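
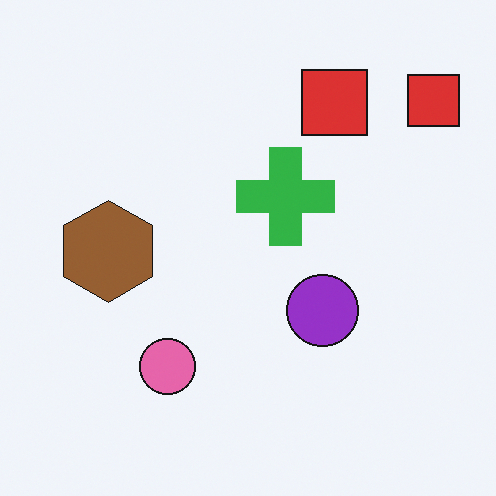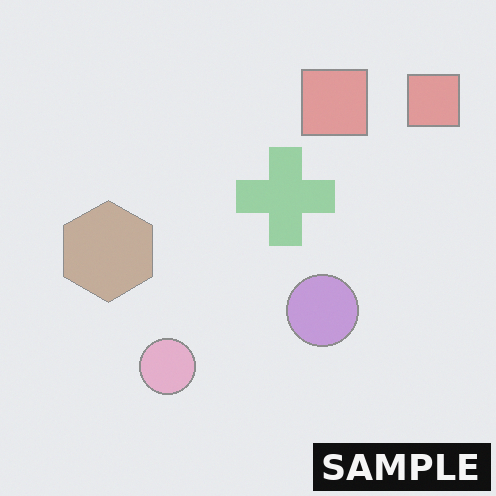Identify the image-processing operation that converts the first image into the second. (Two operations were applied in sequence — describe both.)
This is the original image given much lower contrast, then watermarked with the text "SAMPLE" in the lower-right corner.

Tones are pushed toward mid-grey across the whole image — a global contrast change. A dark label reading "SAMPLE" appears in the lower-right corner.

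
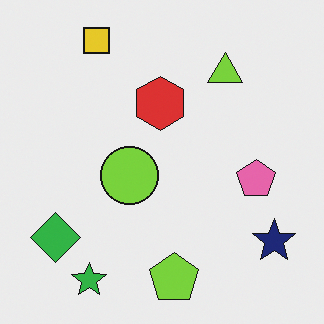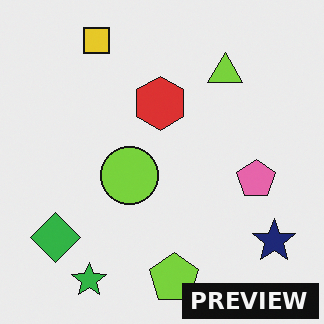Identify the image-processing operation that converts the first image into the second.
It was watermarked with the text "PREVIEW" in the lower-right corner.

A dark label reading "PREVIEW" appears in the lower-right corner.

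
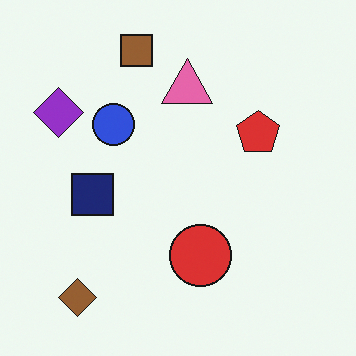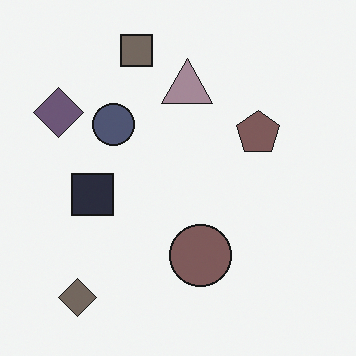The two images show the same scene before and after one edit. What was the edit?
The transformation is: heavily desaturated.

All colors are more muted and greyish — a global saturation change.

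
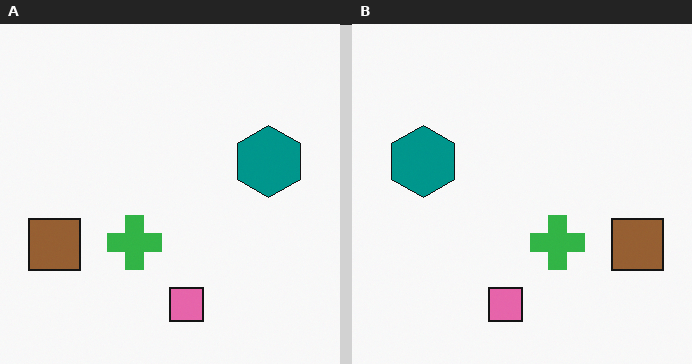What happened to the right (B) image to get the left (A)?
Flipped horizontally (left ↔ right).

The brown square is in the right of the right (B) image and the left of the left (A) — shapes on opposite sides of the vertical midline have swapped in a mirror flip.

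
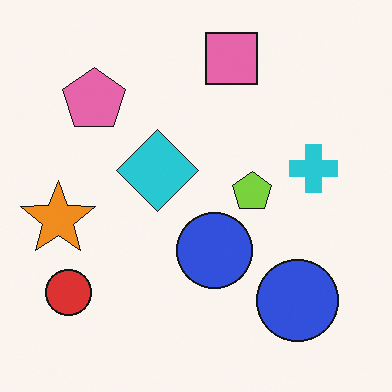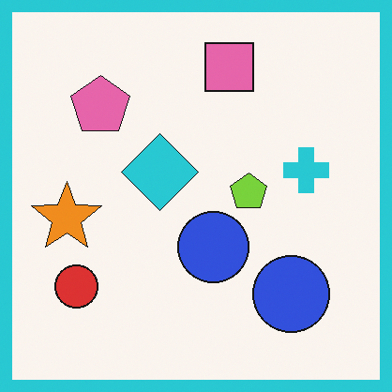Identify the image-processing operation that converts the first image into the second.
The transformation is: framed with a cyan border.

A solid cyan frame runs around the edge of the second image, with the content slightly shrunk inside it.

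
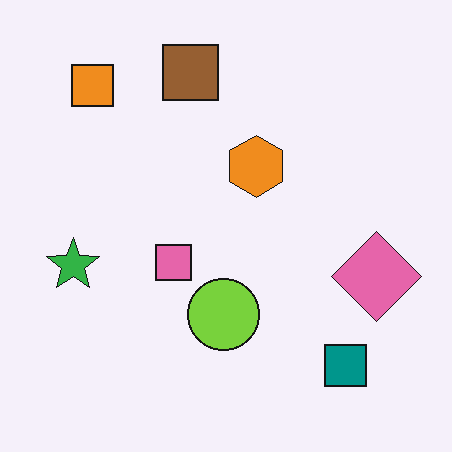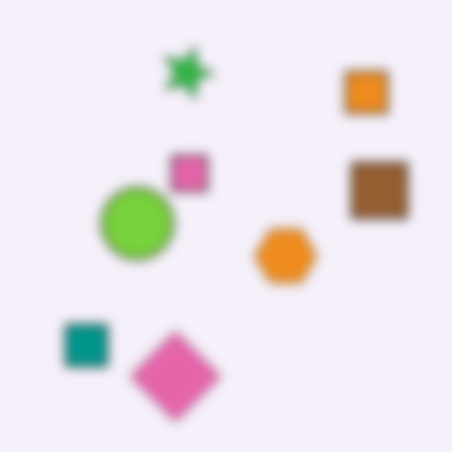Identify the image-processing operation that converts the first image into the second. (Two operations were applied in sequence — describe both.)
Rotated 90° clockwise, then heavily blurred.

The orange square sits in the top-left of the first image and the top-right of the second — consistent with a whole-image 90° clockwise rotation. Shape edges and outlines are uniformly softened across the whole image.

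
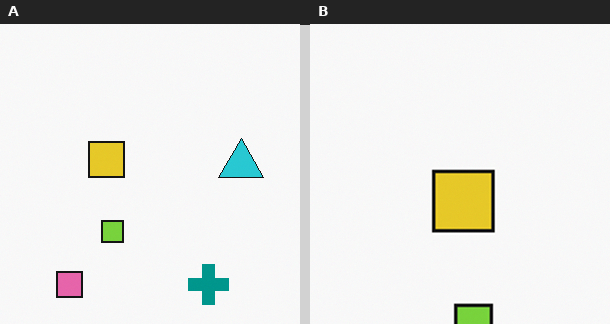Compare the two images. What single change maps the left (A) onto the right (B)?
This is the original image cropped to a noticeably smaller region and rescaled.

The visible shapes are larger and the field of view is narrower; shapes near the original edges may be partly or wholly outside the frame — a crop-and-rescale.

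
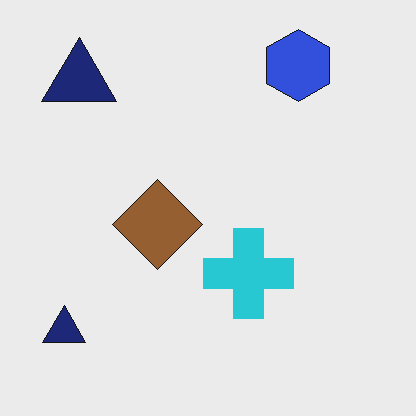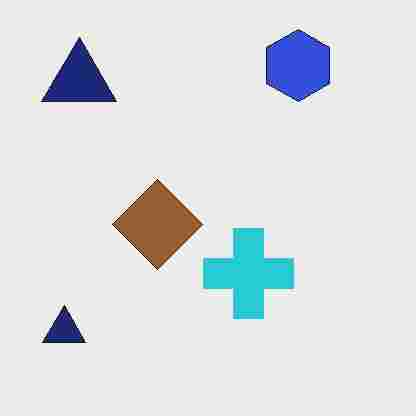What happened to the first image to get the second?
The image was heavily JPEG-compressed with obvious blocking artifacts.

Blocky 8×8 compression artifacts appear around shape edges and the flat background shows ringing — characteristic JPEG degradation.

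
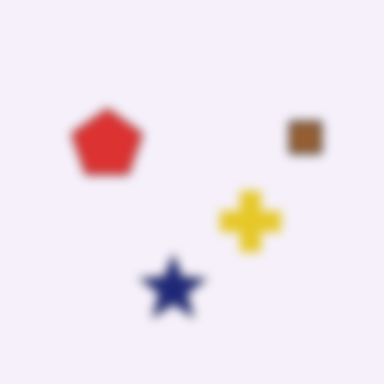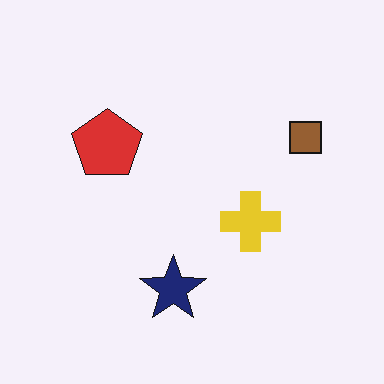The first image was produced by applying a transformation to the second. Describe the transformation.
This is the original image heavily blurred.

Shape edges and outlines are uniformly softened across the whole image.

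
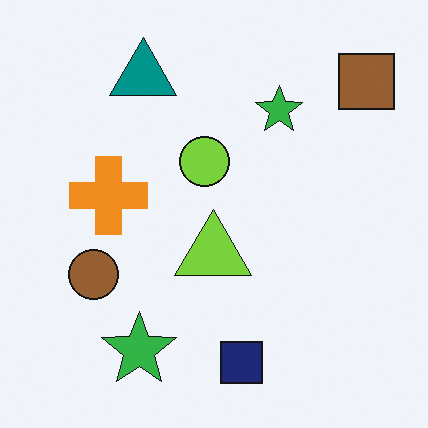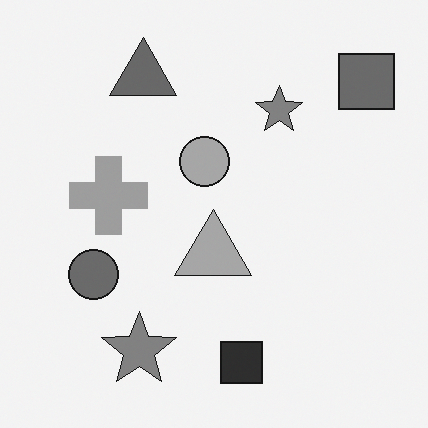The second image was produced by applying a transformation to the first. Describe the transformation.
The second image is the first converted to grayscale.

All color is removed — every shape is now a shade of grey.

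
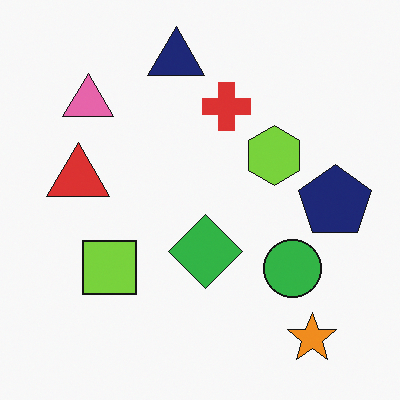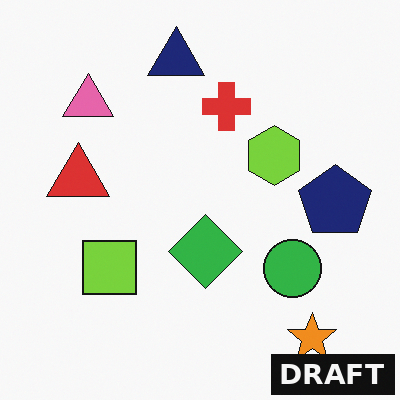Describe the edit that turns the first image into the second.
It was watermarked with the text "DRAFT" in the lower-right corner.

A dark label reading "DRAFT" appears in the lower-right corner.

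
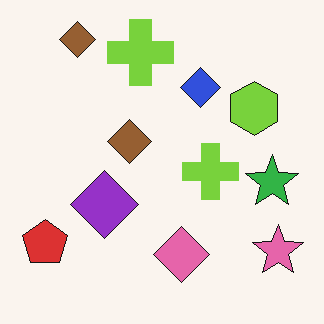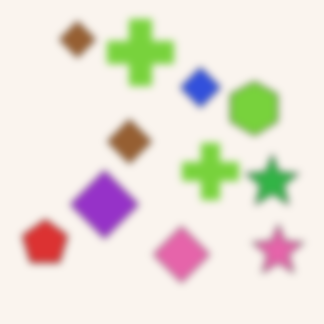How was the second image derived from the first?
The transformation is: moderately blurred.

Shape edges and outlines are uniformly softened across the whole image.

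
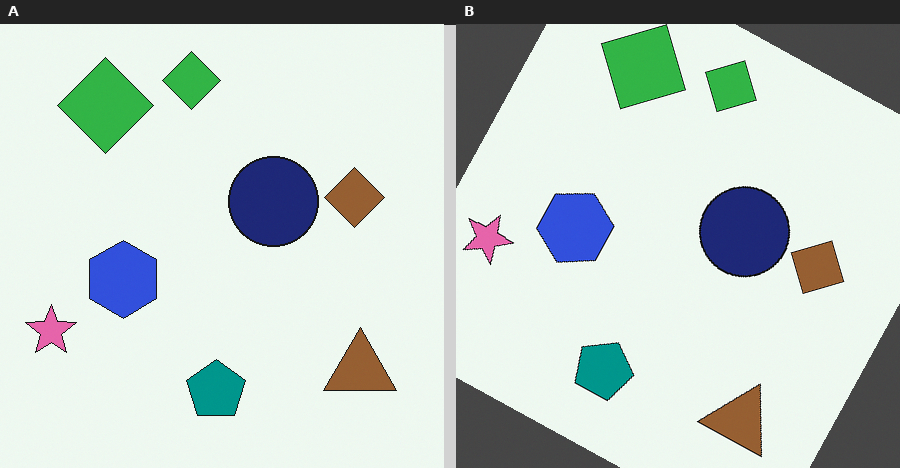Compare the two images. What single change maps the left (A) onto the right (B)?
This is the original image rotated clockwise by a moderate amount.

Every shape is tilted by the same angle and the image corners show triangular fill wedges — a whole-image rotation by a non-right angle.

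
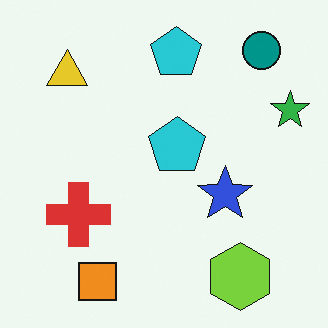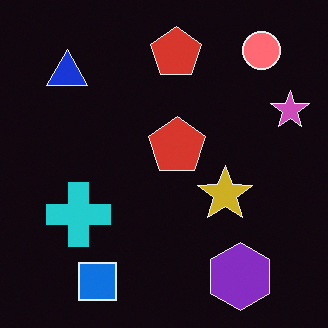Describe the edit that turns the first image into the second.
The image was color-inverted (negative).

The light background has become dark and every shape's color is its complement — a photographic negative.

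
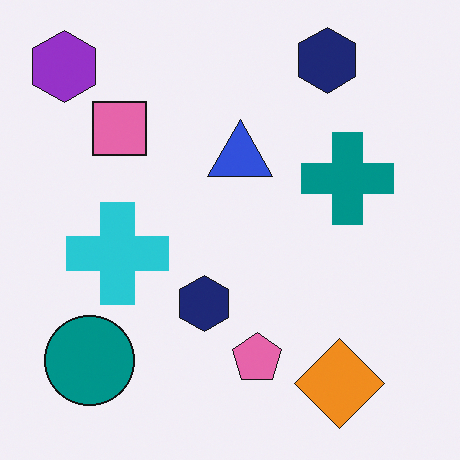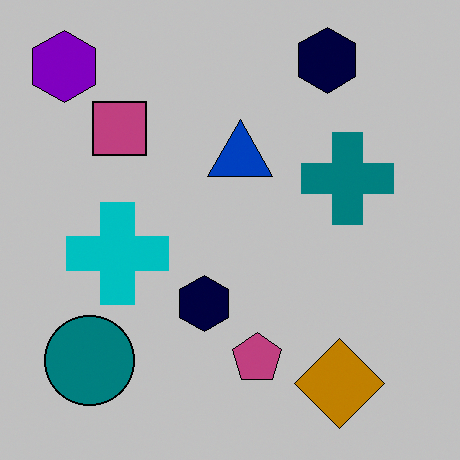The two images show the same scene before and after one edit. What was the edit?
The second image is the first heavily posterized to just a handful of flat colors.

Each flat color has snapped to a coarser quantized level — most visibly, the near-white background has dropped to a flat grey.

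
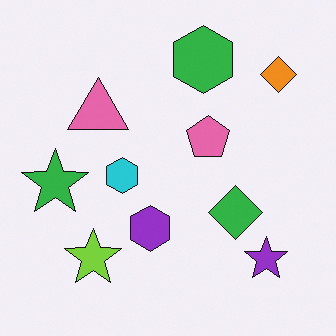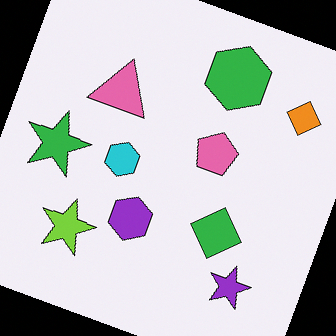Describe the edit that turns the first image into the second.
It was rotated clockwise by a clearly visible amount.

Every shape is tilted by the same angle and the image corners show triangular fill wedges — a whole-image rotation by a non-right angle.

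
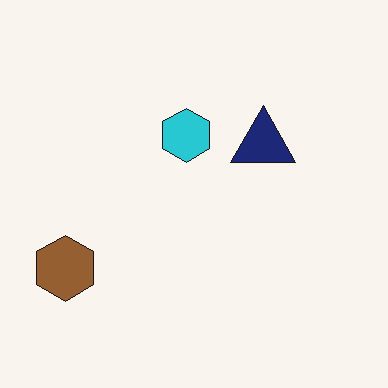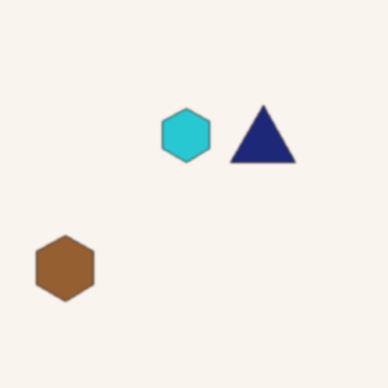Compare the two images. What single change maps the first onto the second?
The transformation is: lightly blurred.

Shape edges and outlines are uniformly softened across the whole image.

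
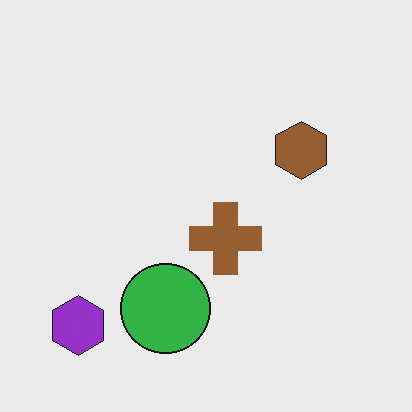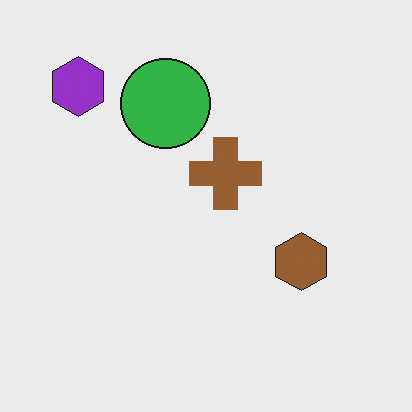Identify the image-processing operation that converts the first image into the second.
The transformation is: flipped vertically (top ↔ bottom).

The purple hexagon is in the bottom-left of the first image and the top-left of the second — shapes on opposite sides of the horizontal midline have swapped in a mirror flip.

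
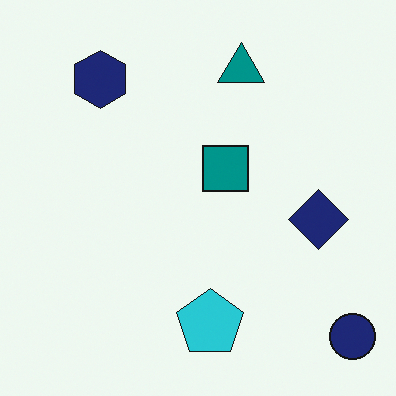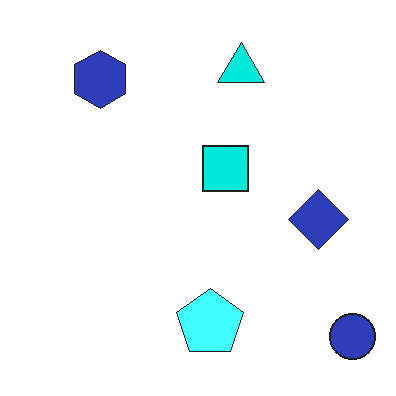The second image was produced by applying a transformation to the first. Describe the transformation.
The second image is the first substantially brightened.

Every pixel — background and shapes alike — is uniformly brightened.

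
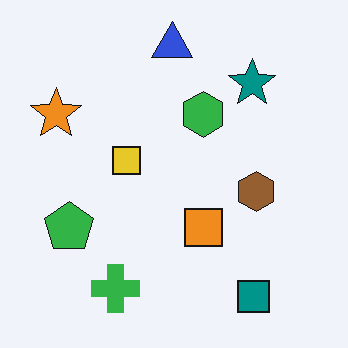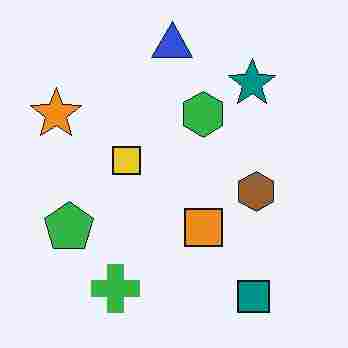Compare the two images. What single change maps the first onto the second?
The image was heavily JPEG-compressed with obvious blocking artifacts.

Blocky 8×8 compression artifacts appear around shape edges and the flat background shows ringing — characteristic JPEG degradation.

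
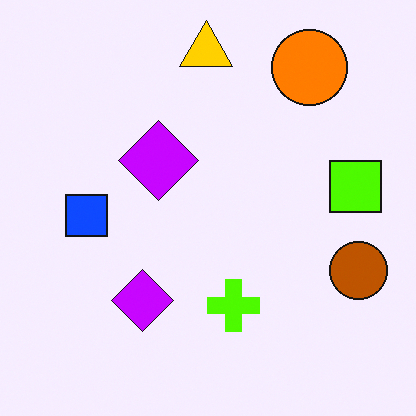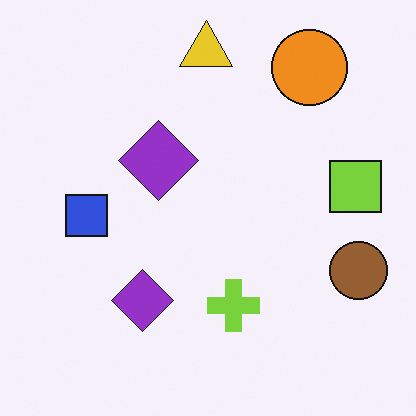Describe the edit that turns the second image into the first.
The image was heavily oversaturated.

All colors are more vivid — a global saturation change.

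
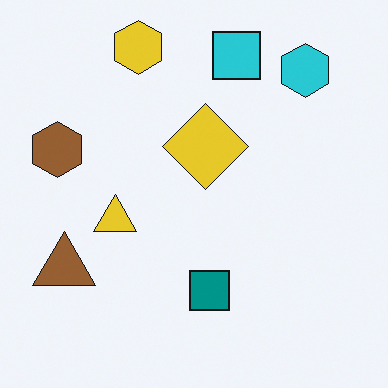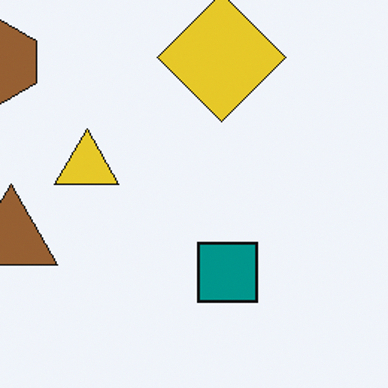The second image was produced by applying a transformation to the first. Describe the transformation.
The image was cropped to a modestly smaller region and rescaled.

The visible shapes are larger and the field of view is narrower; shapes near the original edges may be partly or wholly outside the frame — a crop-and-rescale.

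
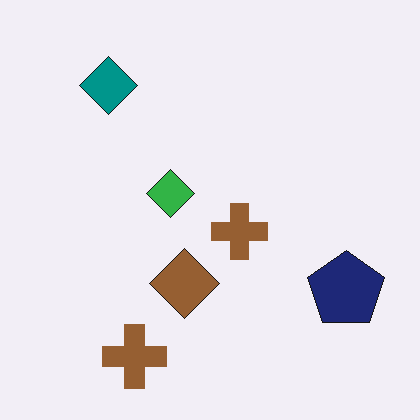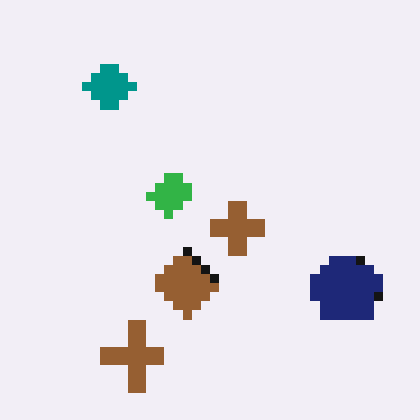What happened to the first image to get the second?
The second image is the first coarsely pixelated.

Shapes are reduced to large square blocks; fine edges and outlines are lost — a downscale-then-upscale (mosaic) effect.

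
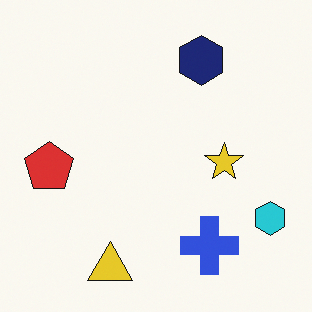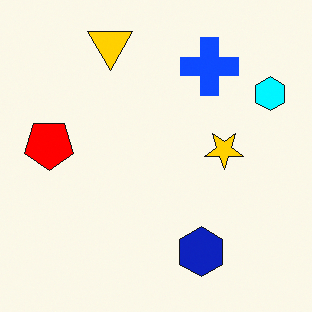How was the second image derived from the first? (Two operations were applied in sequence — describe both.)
The image was flipped vertically (top ↔ bottom), then heavily oversaturated.

The yellow triangle is in the bottom of the first image and the top of the second — shapes on opposite sides of the horizontal midline have swapped in a mirror flip. All colors are more vivid — a global saturation change.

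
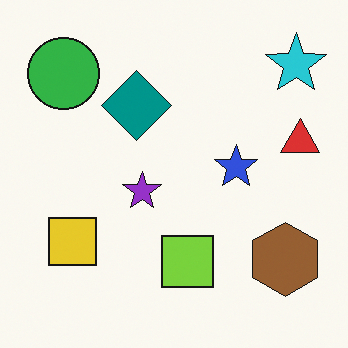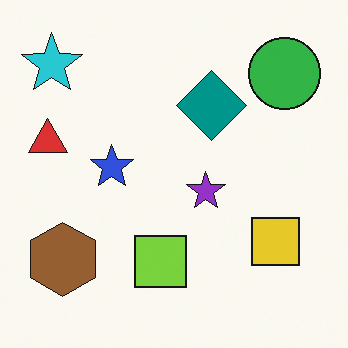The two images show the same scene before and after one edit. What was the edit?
The second image is the first flipped horizontally (left ↔ right).

The red triangle is in the right of the first image and the left of the second — shapes on opposite sides of the vertical midline have swapped in a mirror flip.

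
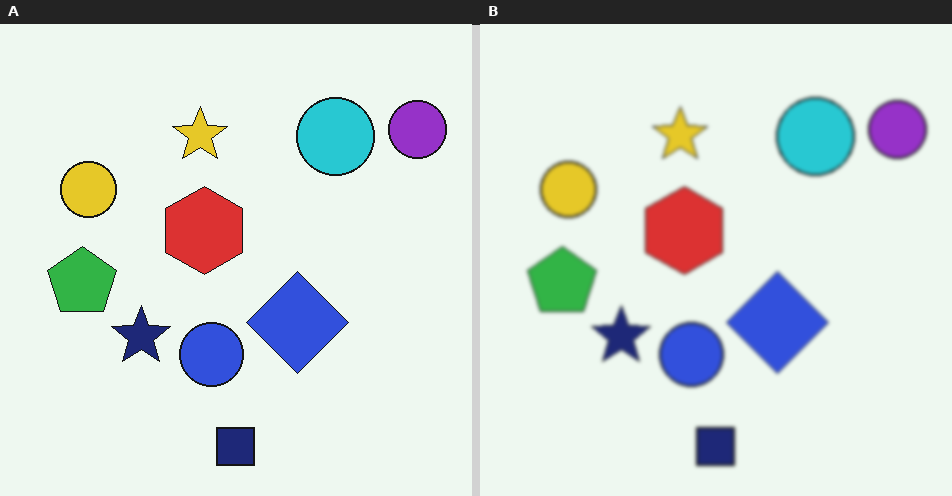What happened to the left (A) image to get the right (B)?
The image was lightly blurred.

Shape edges and outlines are uniformly softened across the whole image.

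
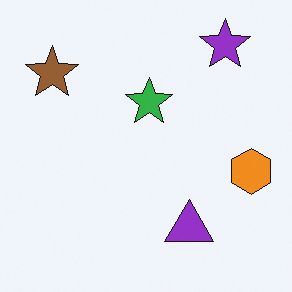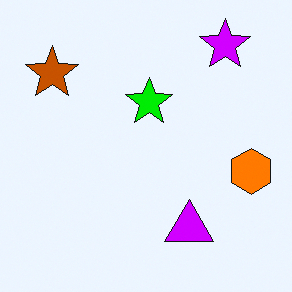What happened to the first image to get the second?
Made much more vivid (saturation change).

All colors are more vivid — a global saturation change.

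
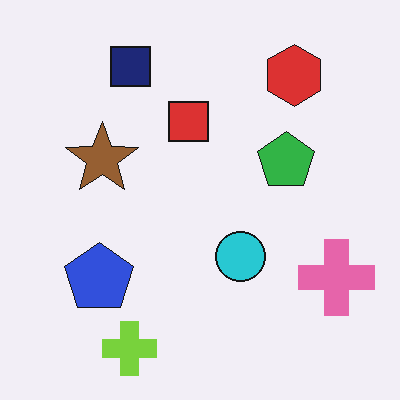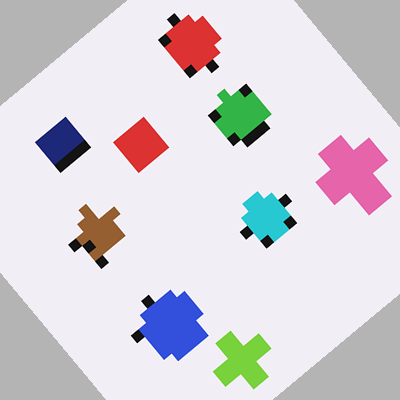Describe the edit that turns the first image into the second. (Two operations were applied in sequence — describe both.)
The second image is the first heavily pixelated into large blocks, then rotated counter-clockwise by a large amount — several tens of degrees.

Shapes are reduced to large square blocks; fine edges and outlines are lost — a downscale-then-upscale (mosaic) effect. Every shape is tilted by the same angle and the image corners show triangular fill wedges — a whole-image rotation by a non-right angle.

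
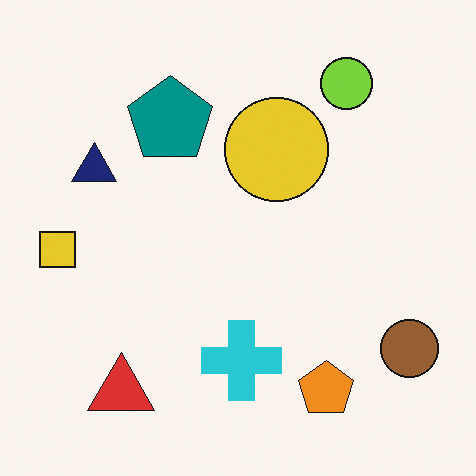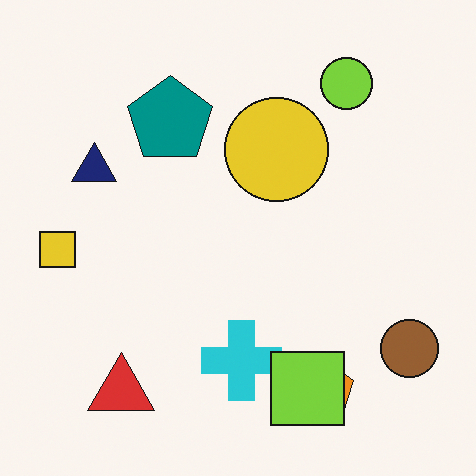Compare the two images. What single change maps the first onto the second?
It was overlaid with an additional lime square.

A lime square appears in the second image that is absent from the first.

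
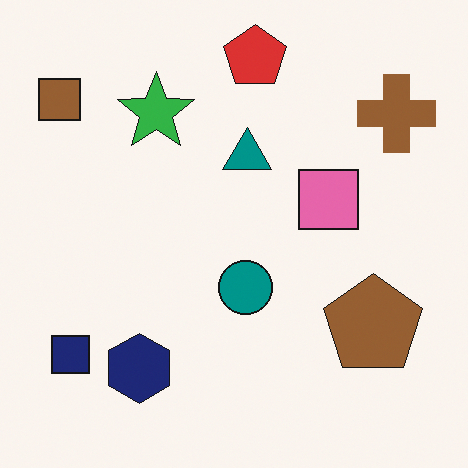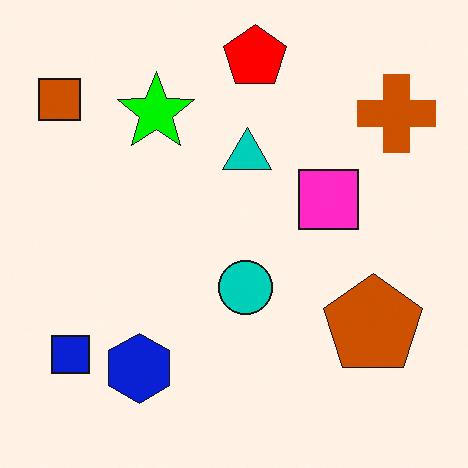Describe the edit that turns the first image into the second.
The transformation is: heavily oversaturated.

All colors are more vivid — a global saturation change.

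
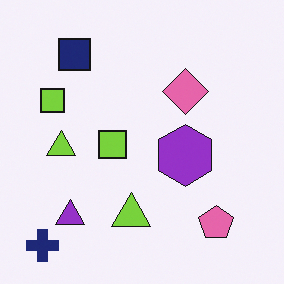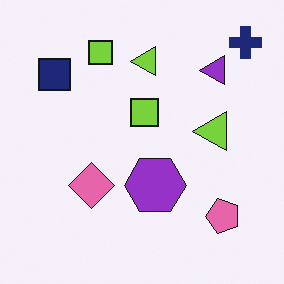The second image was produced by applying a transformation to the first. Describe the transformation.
This is the original image transposed (reflected across the top-left ↔ bottom-right diagonal).

Shapes have swapped their row and column positions — what was in the top-right is now in the bottom-left — a diagonal reflection.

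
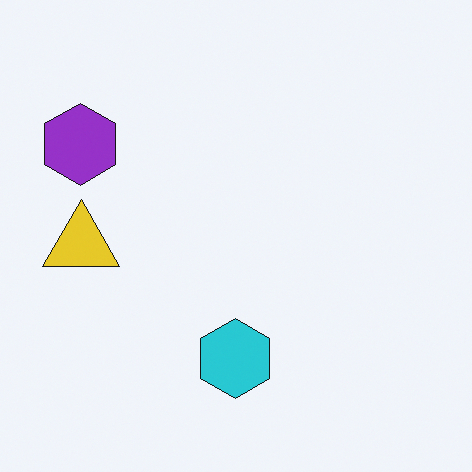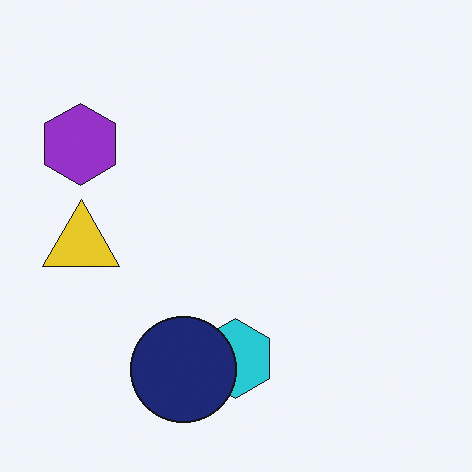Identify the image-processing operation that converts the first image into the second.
It was overlaid with an additional navy circle.

A navy circle appears in the second image that is absent from the first.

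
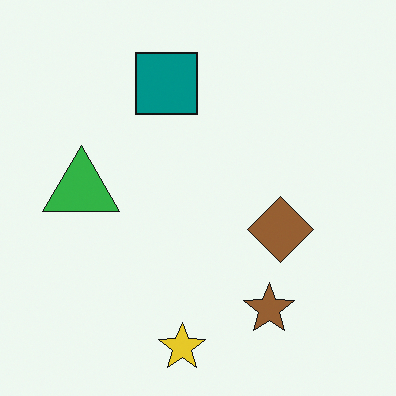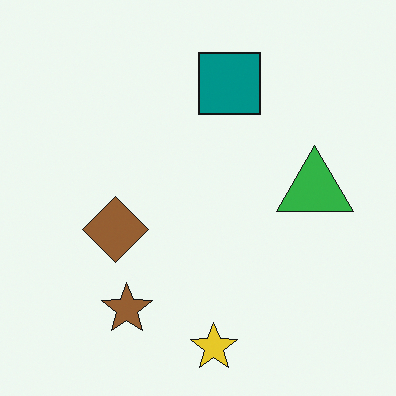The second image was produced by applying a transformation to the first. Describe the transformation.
This is the original image flipped horizontally (left ↔ right).

The green triangle is in the left of the first image and the right of the second — shapes on opposite sides of the vertical midline have swapped in a mirror flip.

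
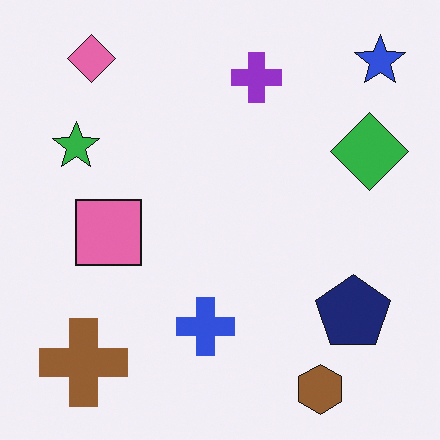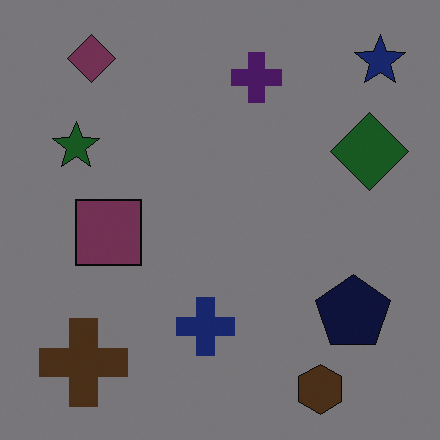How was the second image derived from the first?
The transformation is: substantially darkened.

Every pixel — background and shapes alike — is uniformly darkened.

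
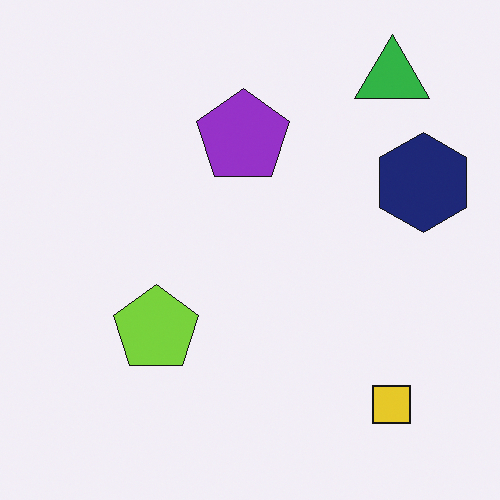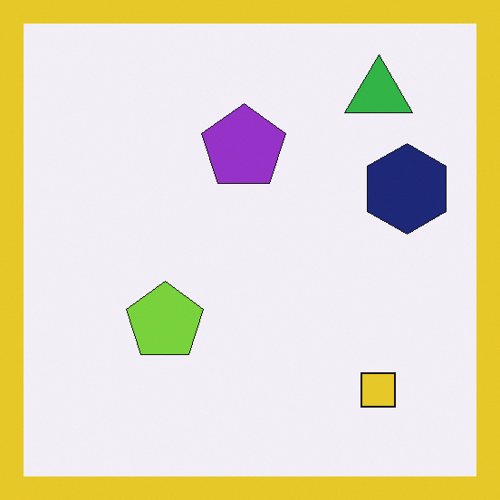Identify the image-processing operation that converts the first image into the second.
The transformation is: framed with a yellow border.

A solid yellow frame runs around the edge of the second image, with the content slightly shrunk inside it.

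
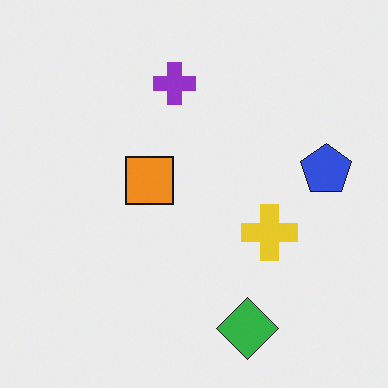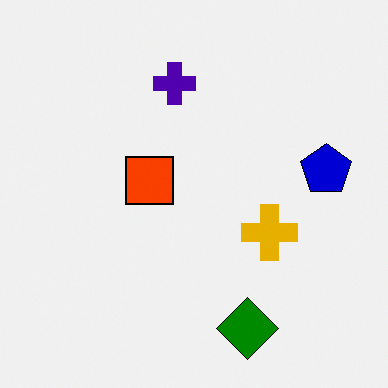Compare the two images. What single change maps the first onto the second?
This is the original image given much higher contrast.

Tones are pushed away from mid-grey across the whole image — a global contrast change.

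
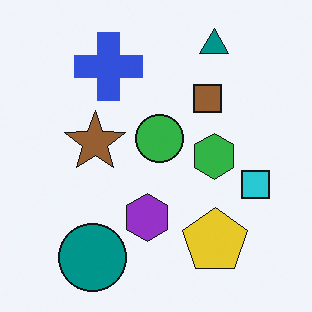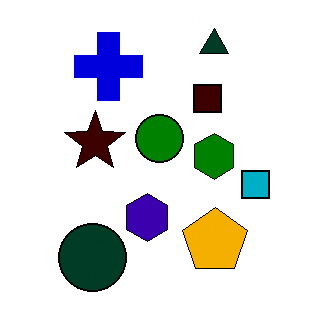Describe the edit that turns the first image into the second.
This is the original image given much higher contrast.

Tones are pushed away from mid-grey across the whole image — a global contrast change.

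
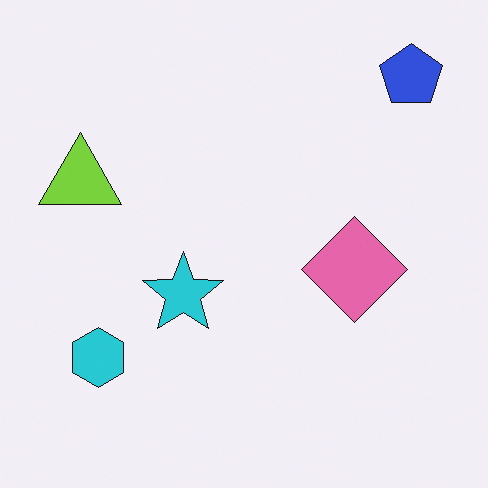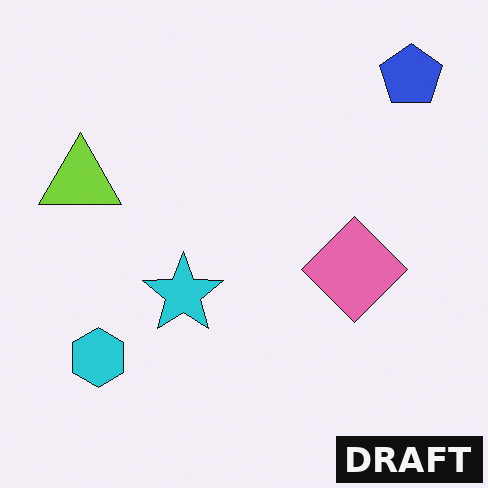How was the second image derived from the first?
The image was watermarked with the text "DRAFT" in the lower-right corner.

A dark label reading "DRAFT" appears in the lower-right corner.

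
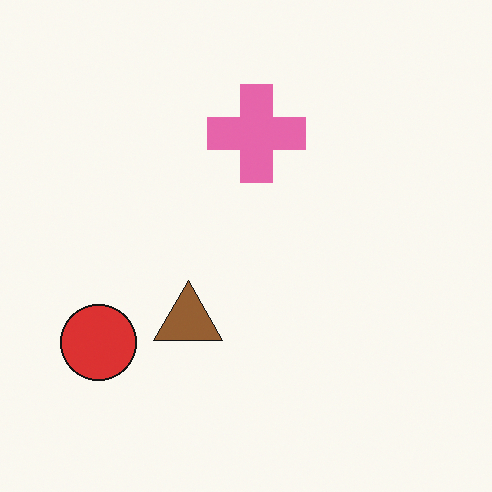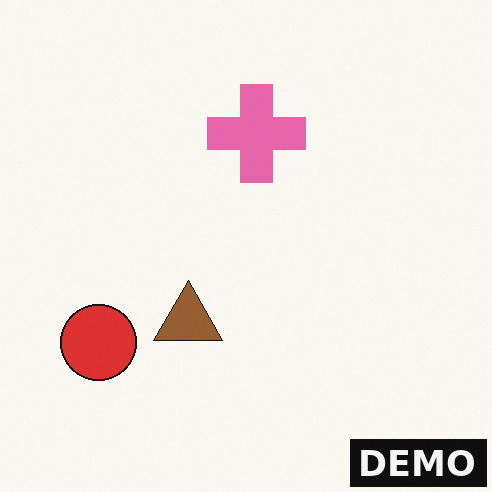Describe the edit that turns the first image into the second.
This is the original image watermarked with the text "DEMO" in the lower-right corner.

A dark label reading "DEMO" appears in the lower-right corner.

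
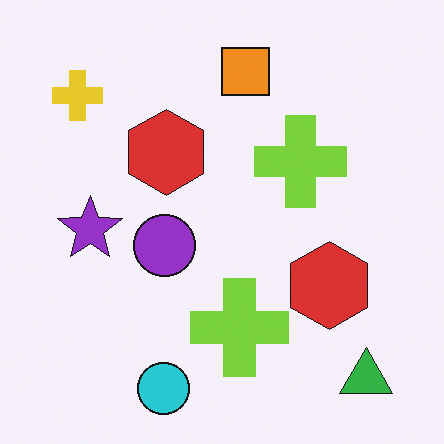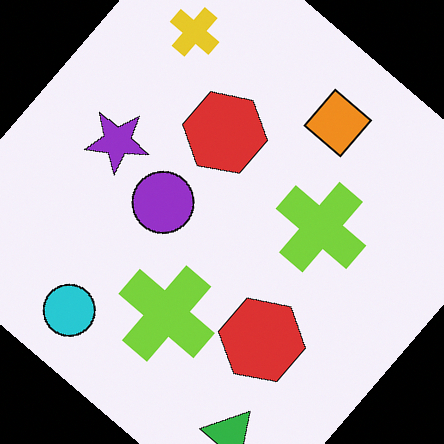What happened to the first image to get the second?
This is the original image rotated clockwise by a large amount — several tens of degrees.

Every shape is tilted by the same angle and the image corners show triangular fill wedges — a whole-image rotation by a non-right angle.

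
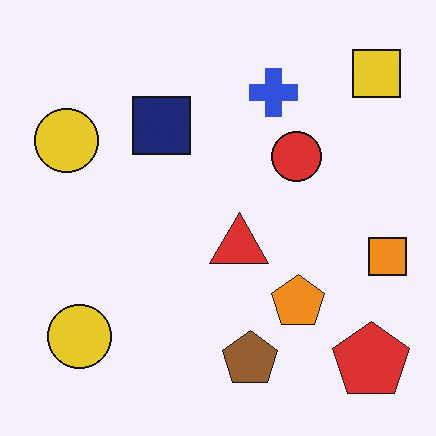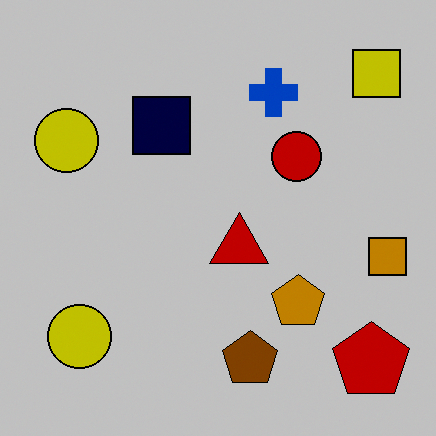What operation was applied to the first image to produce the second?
The image was aggressively posterized.

Each flat color has snapped to a coarser quantized level — most visibly, the near-white background has dropped to a flat grey.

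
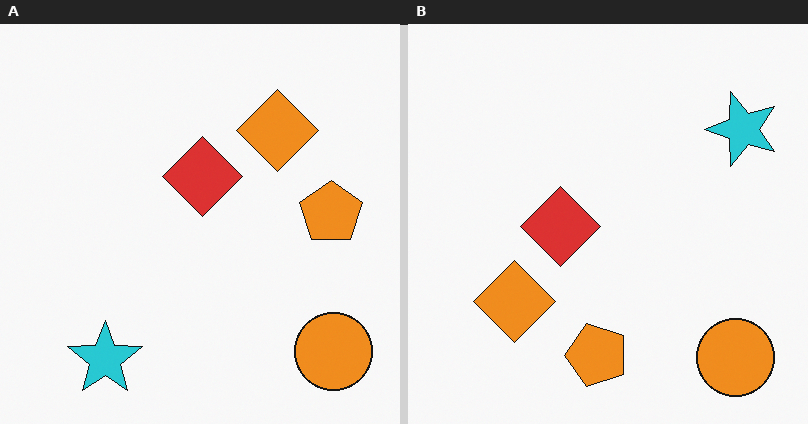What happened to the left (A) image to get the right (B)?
The right (B) image is the left (A) transposed (reflected across the top-left ↔ bottom-right diagonal).

Shapes have swapped their row and column positions — what was in the top-right is now in the bottom-left — a diagonal reflection.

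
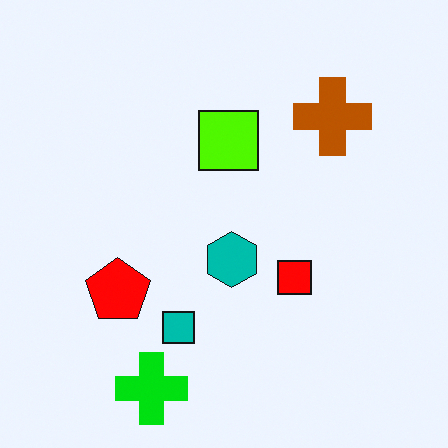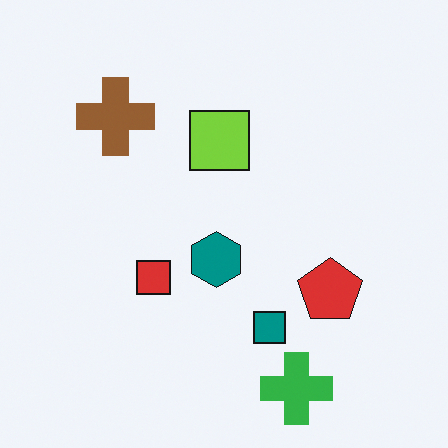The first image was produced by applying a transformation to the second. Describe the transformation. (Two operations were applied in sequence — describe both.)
This is the original image flipped horizontally (left ↔ right), then made much more vivid (saturation change).

The brown cross is in the top-left of the second image and the top-right of the first — shapes on opposite sides of the vertical midline have swapped in a mirror flip. All colors are more vivid — a global saturation change.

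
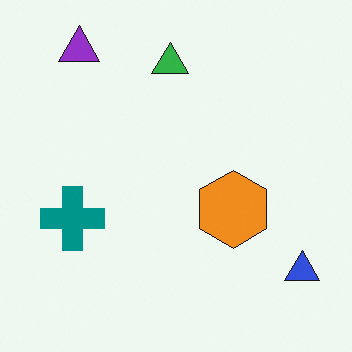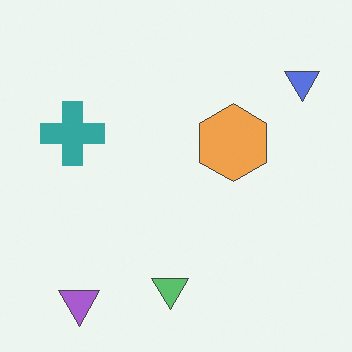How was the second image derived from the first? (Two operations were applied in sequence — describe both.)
The image was given slightly reduced contrast, then flipped vertically (top ↔ bottom).

Tones are pushed toward mid-grey across the whole image — a global contrast change. The purple triangle is in the top-left of the first image and the bottom-left of the second — shapes on opposite sides of the horizontal midline have swapped in a mirror flip.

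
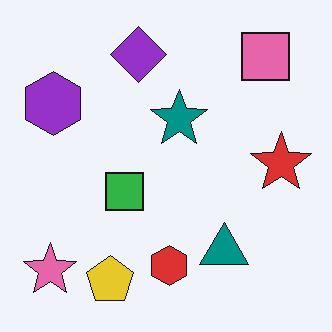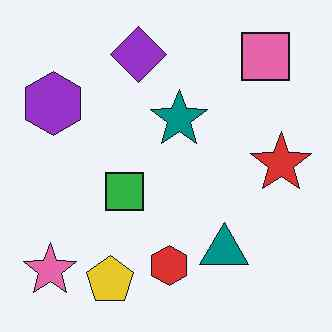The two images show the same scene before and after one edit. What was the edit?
It was JPEG-compressed with visible artifacts.

Blocky 8×8 compression artifacts appear around shape edges and the flat background shows ringing — characteristic JPEG degradation.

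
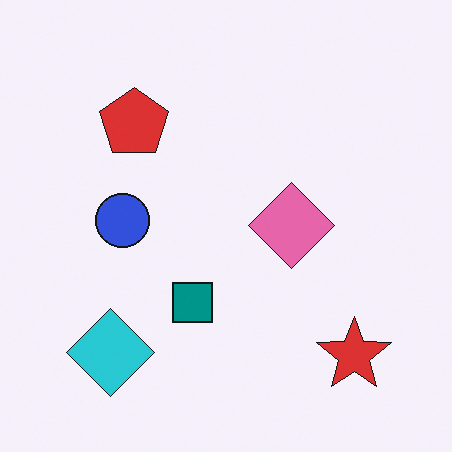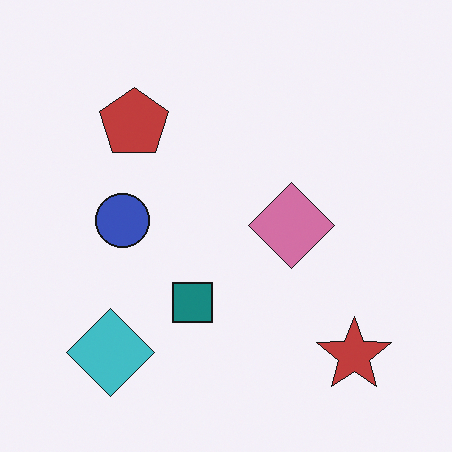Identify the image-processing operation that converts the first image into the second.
It was slightly desaturated.

All colors are more muted and greyish — a global saturation change.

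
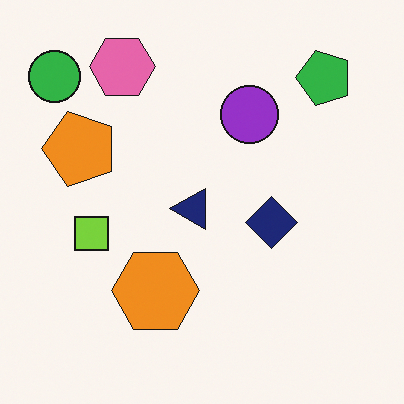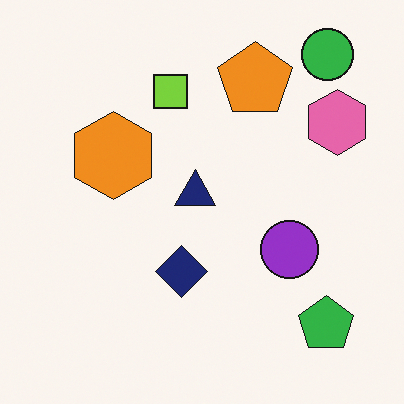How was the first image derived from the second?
The first image is the second rotated 90° counter-clockwise.

The green circle sits in the top-right of the second image and the top-left of the first — consistent with a whole-image 90° counter-clockwise rotation.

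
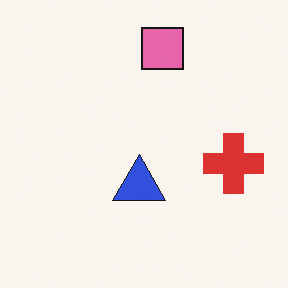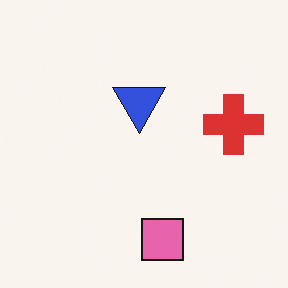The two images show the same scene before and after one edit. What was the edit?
The second image is the first flipped vertically (top ↔ bottom).

The pink square is in the top of the first image and the bottom of the second — shapes on opposite sides of the horizontal midline have swapped in a mirror flip.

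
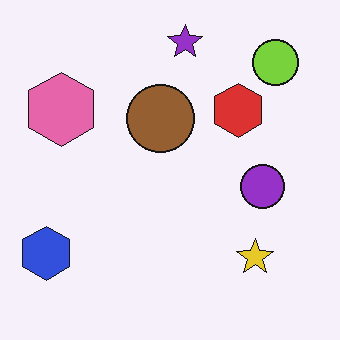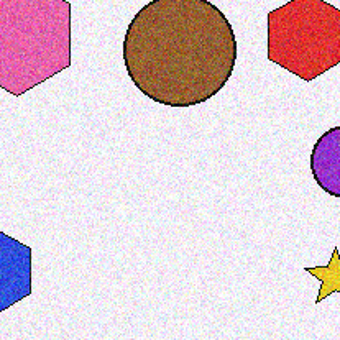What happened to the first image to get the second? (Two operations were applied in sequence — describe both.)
This is the original image degraded with visible gaussian noise, then cropped to a noticeably smaller region and rescaled.

Random speckle covers the whole image, including the flat background. The visible shapes are larger and the field of view is narrower; shapes near the original edges may be partly or wholly outside the frame — a crop-and-rescale.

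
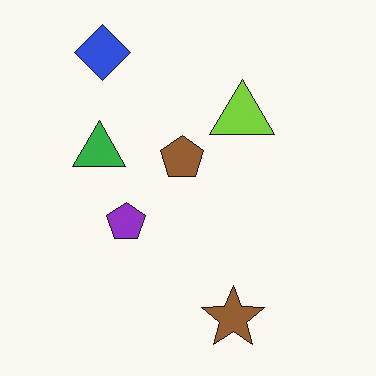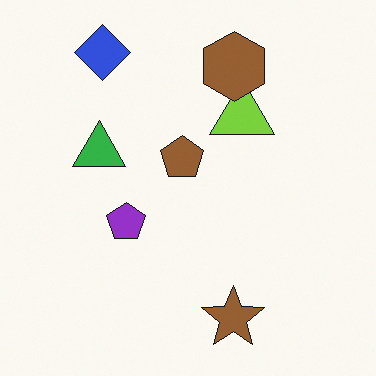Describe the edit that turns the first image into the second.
Overlaid with an additional brown hexagon.

A brown hexagon appears in the second image that is absent from the first.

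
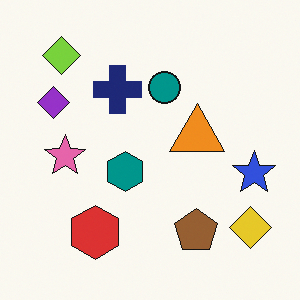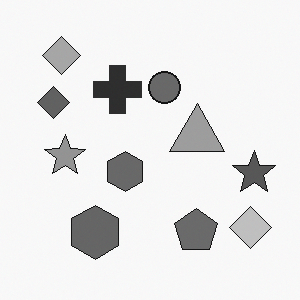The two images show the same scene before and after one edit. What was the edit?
This is the original image converted to grayscale.

All color is removed — every shape is now a shade of grey.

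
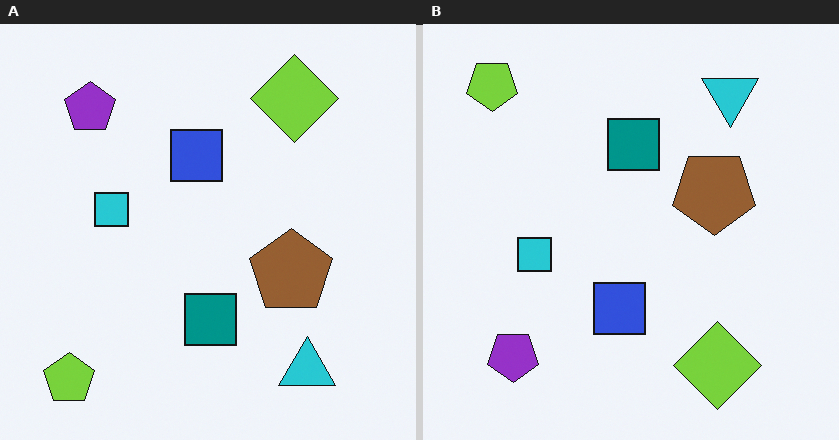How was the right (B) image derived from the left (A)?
The transformation is: flipped vertically (top ↔ bottom).

The lime pentagon is in the bottom-left of the left (A) image and the top-left of the right (B) — shapes on opposite sides of the horizontal midline have swapped in a mirror flip.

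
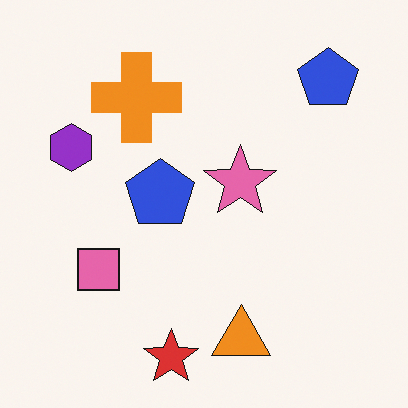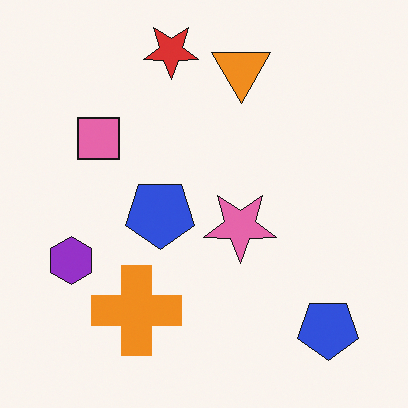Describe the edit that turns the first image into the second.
The second image is the first flipped vertically (top ↔ bottom).

The red star is in the bottom of the first image and the top of the second — shapes on opposite sides of the horizontal midline have swapped in a mirror flip.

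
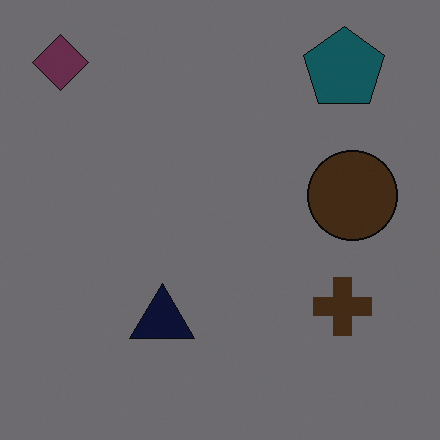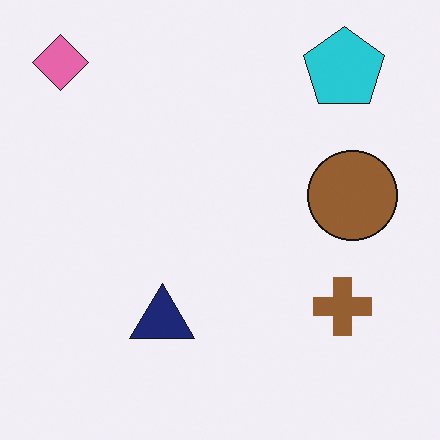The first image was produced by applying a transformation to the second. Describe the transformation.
This is the original image substantially darkened.

Every pixel — background and shapes alike — is uniformly darkened.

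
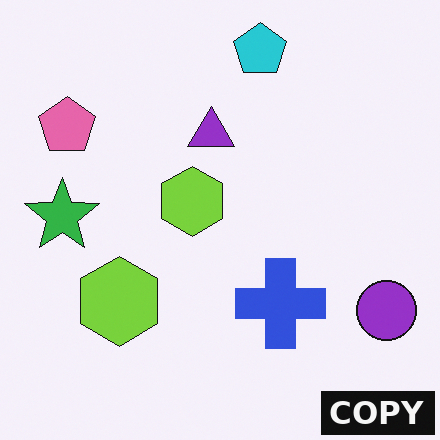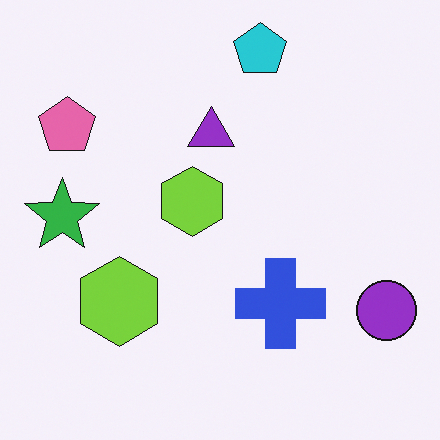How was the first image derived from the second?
The image was watermarked with the text "COPY" in the lower-right corner.

A dark label reading "COPY" appears in the lower-right corner.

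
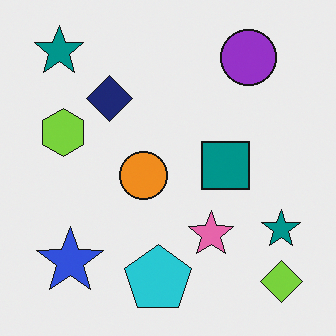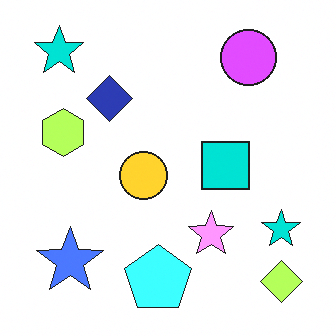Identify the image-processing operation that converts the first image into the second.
It was substantially brightened.

Every pixel — background and shapes alike — is uniformly brightened.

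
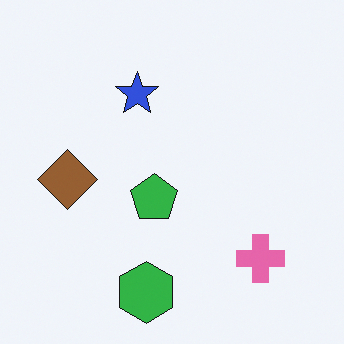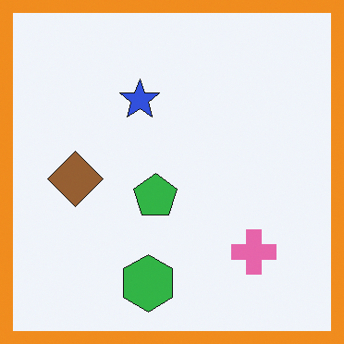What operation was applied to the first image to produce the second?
Framed with a orange border.

A solid orange frame runs around the edge of the second image, with the content slightly shrunk inside it.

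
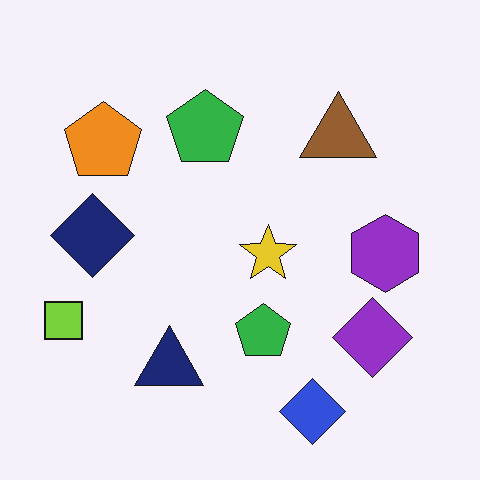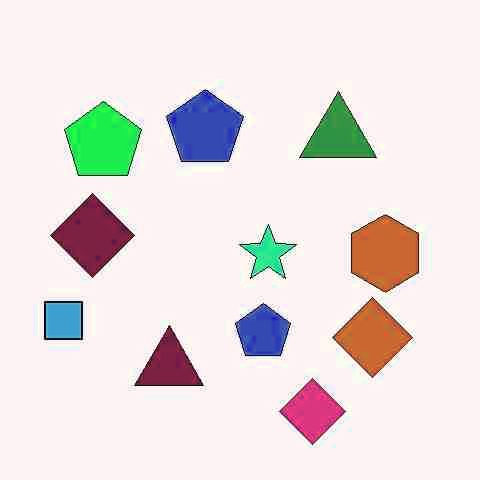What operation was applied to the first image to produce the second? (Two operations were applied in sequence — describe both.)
It was heavily JPEG-compressed with obvious blocking artifacts, then hue-shifted noticeably.

Blocky 8×8 compression artifacts appear around shape edges and the flat background shows ringing — characteristic JPEG degradation. Every shape's color has rotated by the same amount around the hue wheel — a uniform hue shift.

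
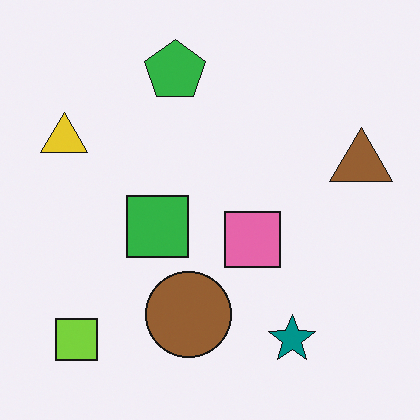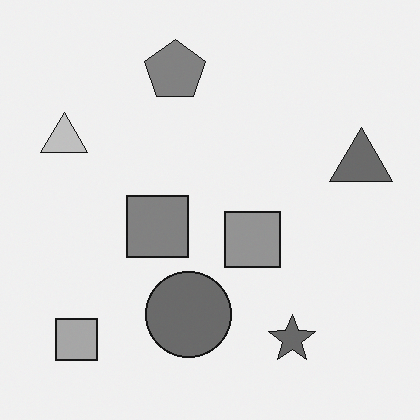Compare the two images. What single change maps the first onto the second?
The image was converted to grayscale.

All color is removed — every shape is now a shade of grey.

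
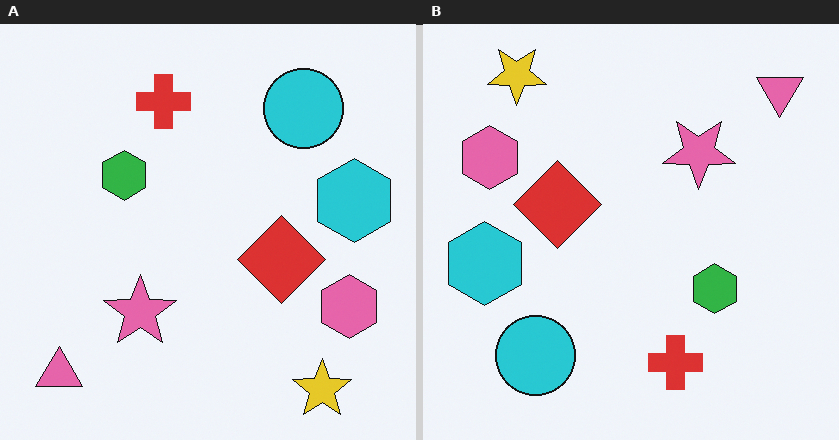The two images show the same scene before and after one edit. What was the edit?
It was rotated 180°.

The pink triangle sits in the bottom-left of the left (A) image and the top-right of the right (B) — consistent with a whole-image 180° rotation.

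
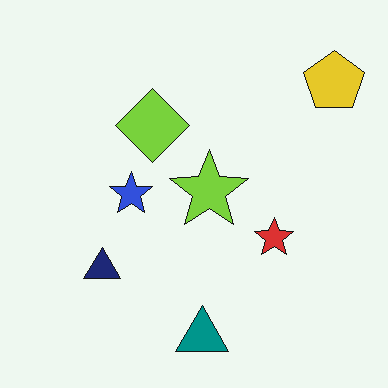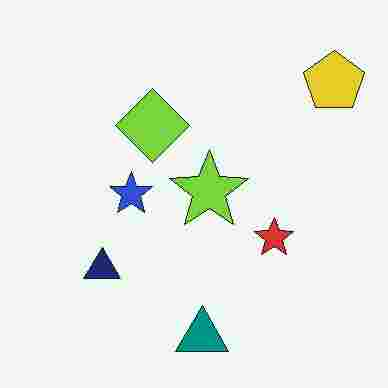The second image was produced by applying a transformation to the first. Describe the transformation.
This is the original image degraded with heavy JPEG compression.

Blocky 8×8 compression artifacts appear around shape edges and the flat background shows ringing — characteristic JPEG degradation.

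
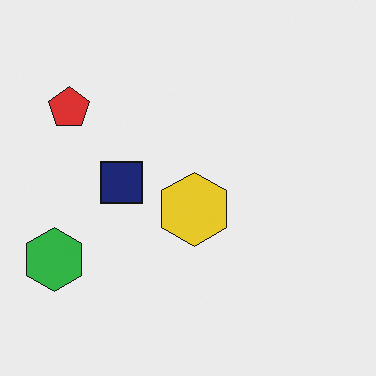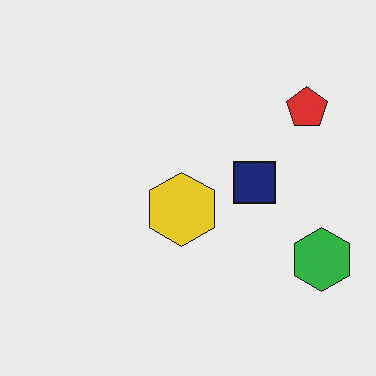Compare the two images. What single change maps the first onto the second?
This is the original image flipped horizontally (left ↔ right).

The green hexagon is in the bottom-left of the first image and the bottom-right of the second — shapes on opposite sides of the vertical midline have swapped in a mirror flip.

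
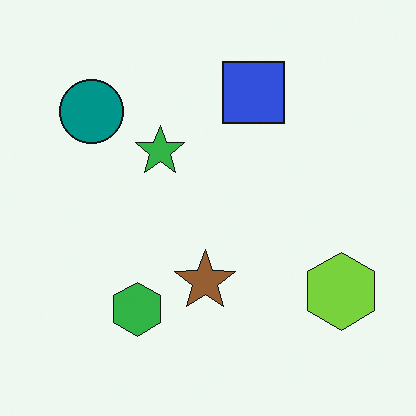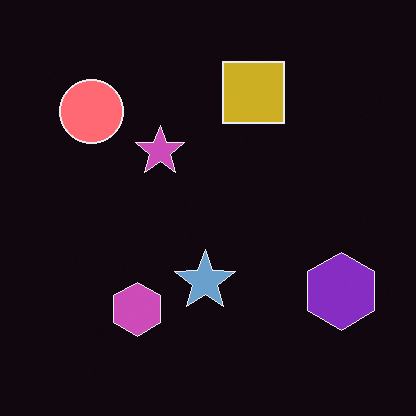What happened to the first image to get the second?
This is the original image color-inverted (negative).

The light background has become dark and every shape's color is its complement — a photographic negative.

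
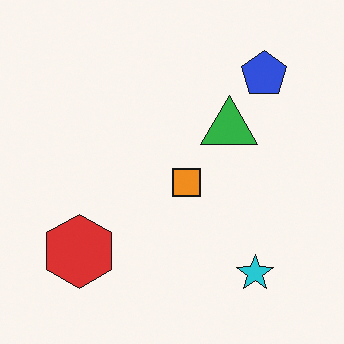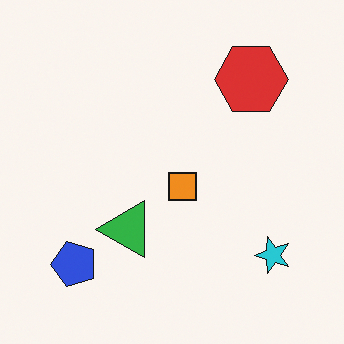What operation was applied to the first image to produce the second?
Transposed (reflected across the top-left ↔ bottom-right diagonal).

Shapes have swapped their row and column positions — what was in the top-right is now in the bottom-left — a diagonal reflection.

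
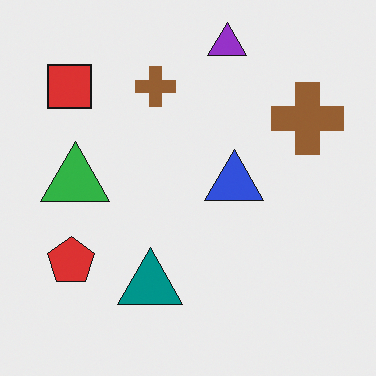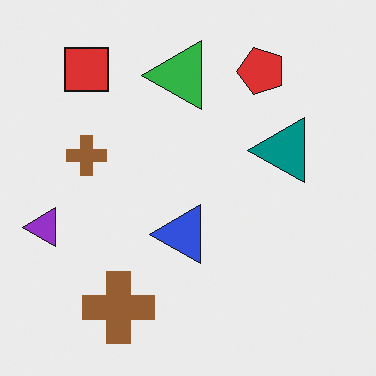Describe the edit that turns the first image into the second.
The transformation is: transposed (reflected across the top-left ↔ bottom-right diagonal).

Shapes have swapped their row and column positions — what was in the top-right is now in the bottom-left — a diagonal reflection.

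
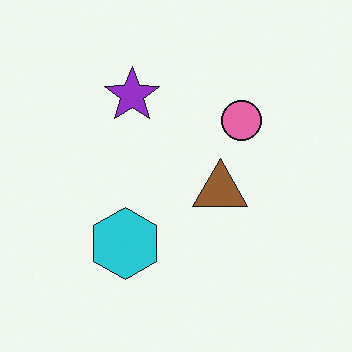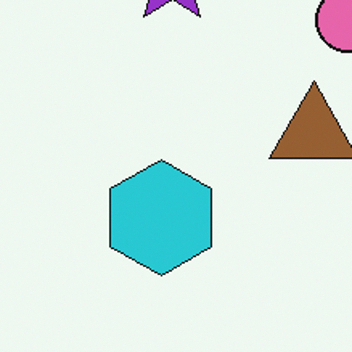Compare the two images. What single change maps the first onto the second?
This is the original image cropped to a modestly smaller region and rescaled.

The visible shapes are larger and the field of view is narrower; shapes near the original edges may be partly or wholly outside the frame — a crop-and-rescale.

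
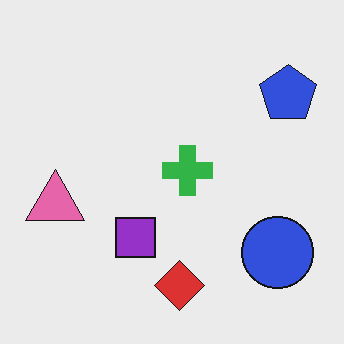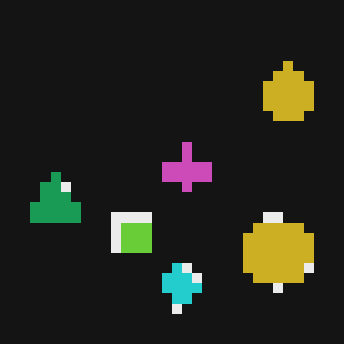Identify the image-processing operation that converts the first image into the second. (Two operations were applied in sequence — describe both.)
The transformation is: coarsely pixelated, then color-inverted (negative).

Shapes are reduced to large square blocks; fine edges and outlines are lost — a downscale-then-upscale (mosaic) effect. The light background has become dark and every shape's color is its complement — a photographic negative.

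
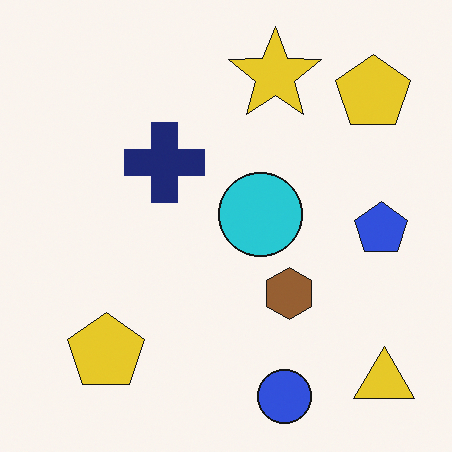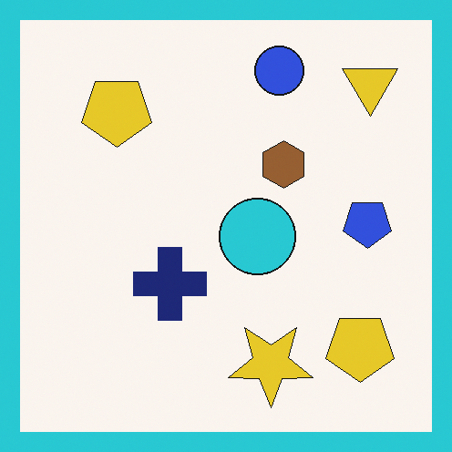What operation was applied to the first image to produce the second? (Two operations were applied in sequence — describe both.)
The second image is the first flipped vertically (top ↔ bottom), then framed with a cyan border.

The blue circle is in the bottom of the first image and the top of the second — shapes on opposite sides of the horizontal midline have swapped in a mirror flip. A solid cyan frame runs around the edge of the second image, with the content slightly shrunk inside it.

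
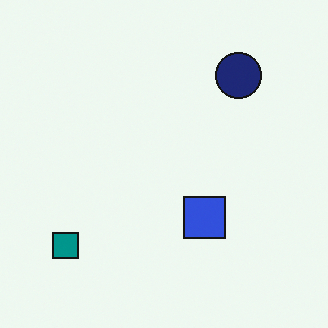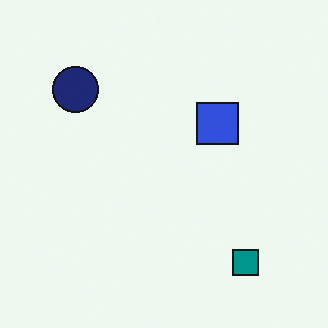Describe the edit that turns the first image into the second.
The second image is the first rotated 90° counter-clockwise.

The teal square sits in the bottom-left of the first image and the bottom-right of the second — consistent with a whole-image 90° counter-clockwise rotation.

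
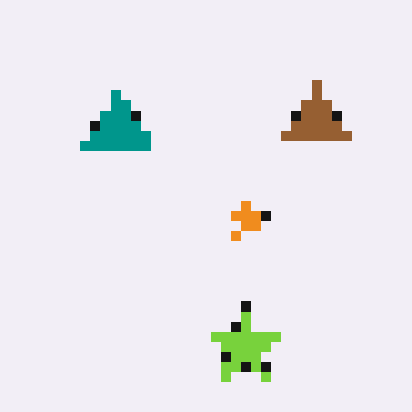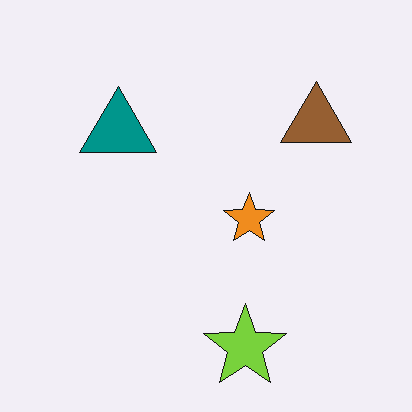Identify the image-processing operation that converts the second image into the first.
This is the original image coarsely pixelated.

Shapes are reduced to large square blocks; fine edges and outlines are lost — a downscale-then-upscale (mosaic) effect.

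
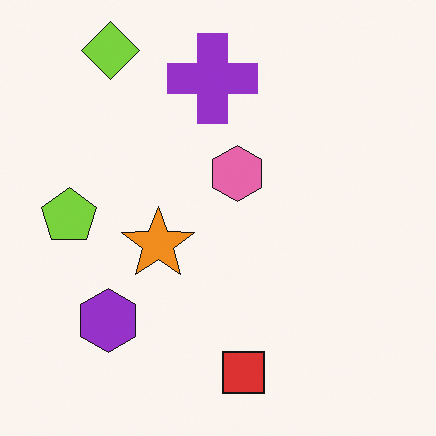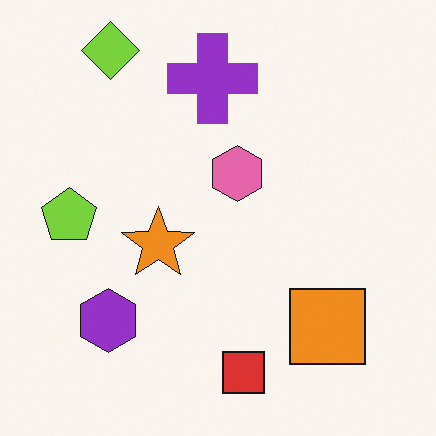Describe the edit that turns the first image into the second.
This is the original image overlaid with an additional orange square.

An orange square appears in the second image that is absent from the first.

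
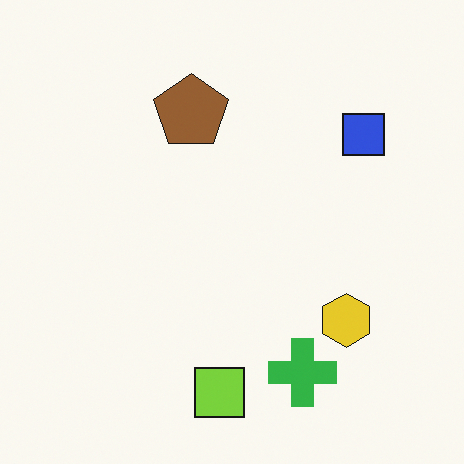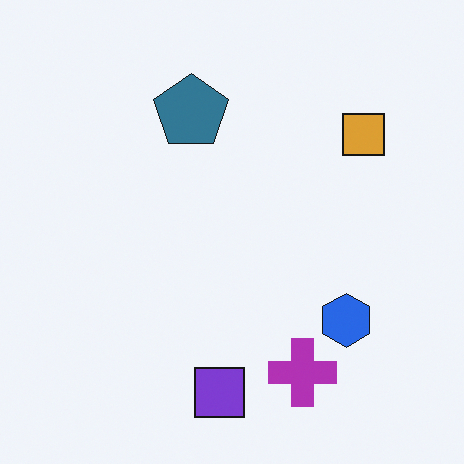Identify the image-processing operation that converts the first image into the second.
This is the original image hue-shifted through roughly half the color wheel.

Every shape's color has rotated by the same amount around the hue wheel — a uniform hue shift.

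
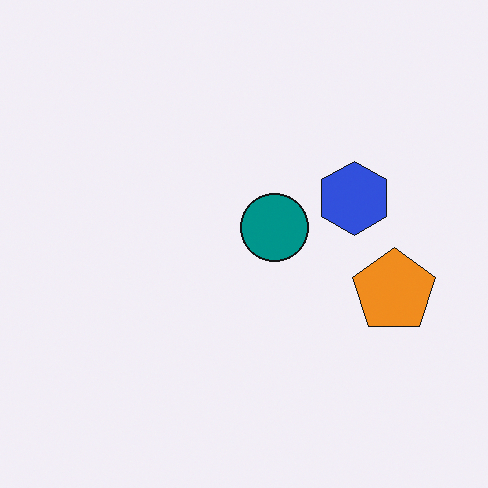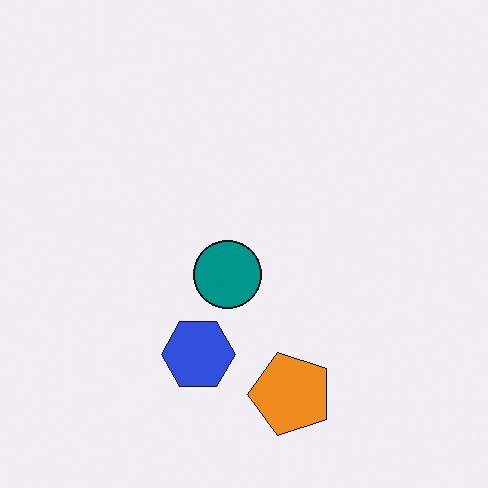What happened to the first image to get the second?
The image was transposed (reflected across the top-left ↔ bottom-right diagonal).

Shapes have swapped their row and column positions — what was in the top-right is now in the bottom-left — a diagonal reflection.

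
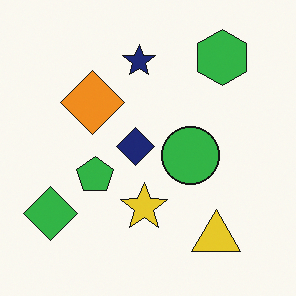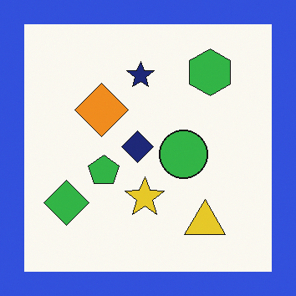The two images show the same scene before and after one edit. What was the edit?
Framed with a blue border.

A solid blue frame runs around the edge of the second image, with the content slightly shrunk inside it.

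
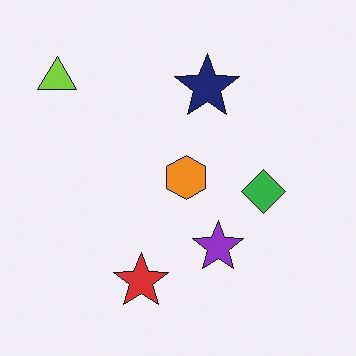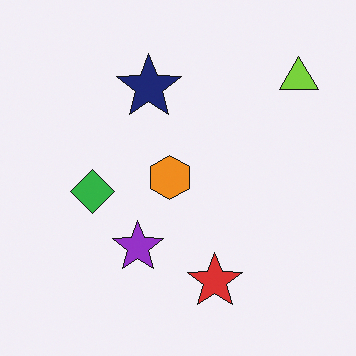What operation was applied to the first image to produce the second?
Flipped horizontally (left ↔ right).

The lime triangle is in the top-left of the first image and the top-right of the second — shapes on opposite sides of the vertical midline have swapped in a mirror flip.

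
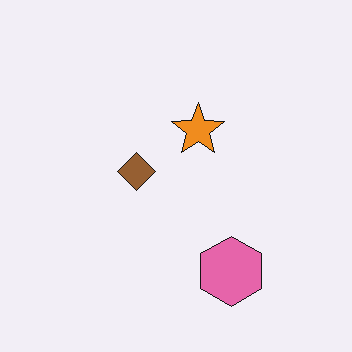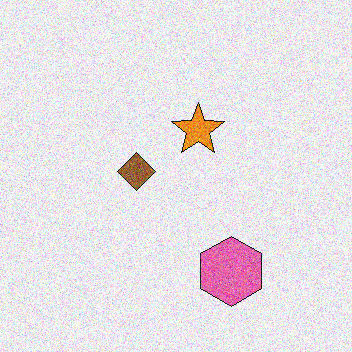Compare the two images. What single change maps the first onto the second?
This is the original image degraded with moderate additive noise.

Random speckle covers the whole image, including the flat background.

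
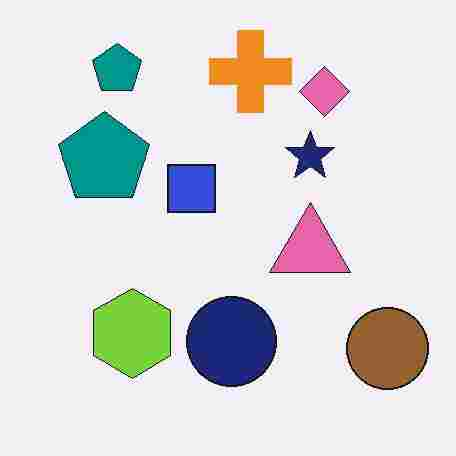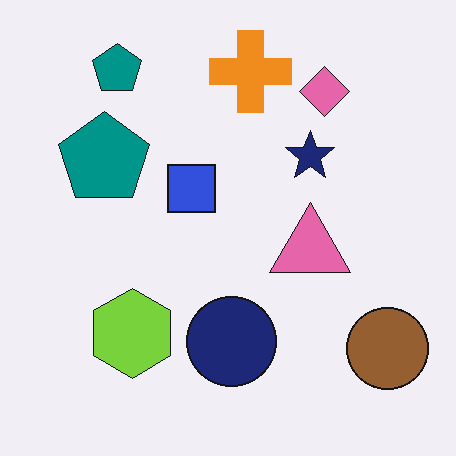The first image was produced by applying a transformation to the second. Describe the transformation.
This is the original image degraded with heavy JPEG compression.

Blocky 8×8 compression artifacts appear around shape edges and the flat background shows ringing — characteristic JPEG degradation.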